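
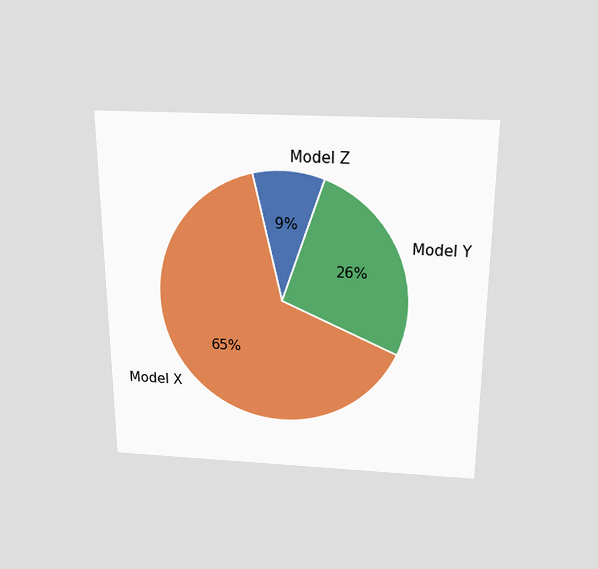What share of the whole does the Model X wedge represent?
The chart is viewed slightly from above. The Model X slice takes up 65% of the pie.

65%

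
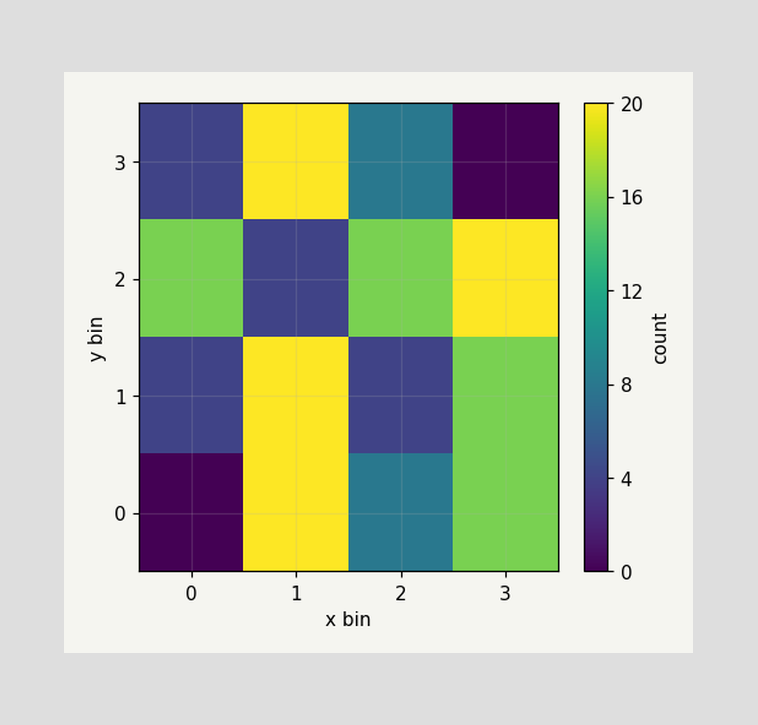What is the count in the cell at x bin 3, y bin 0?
16

Matching the cell (3, 0) against the colorbar gives 16.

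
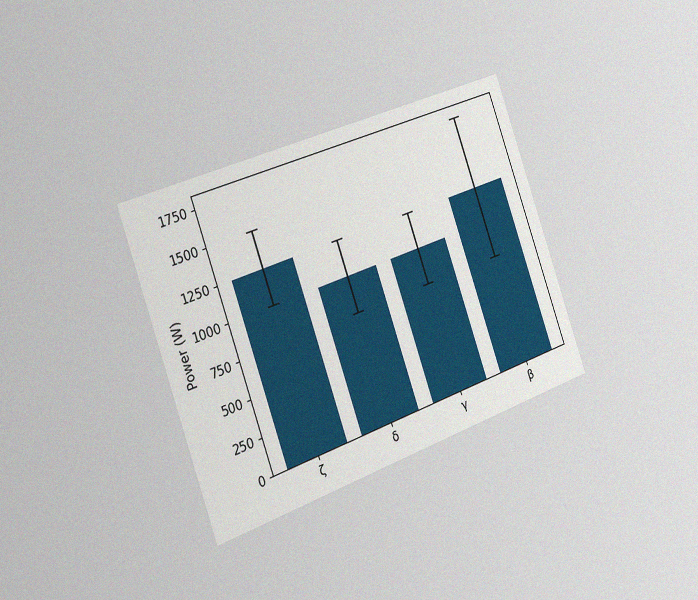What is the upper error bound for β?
1750W

The chart is tilted about 20° counter-clockwise and viewed slightly from the left, with some photo noise. The β bar's upper whisker reaches 1750W.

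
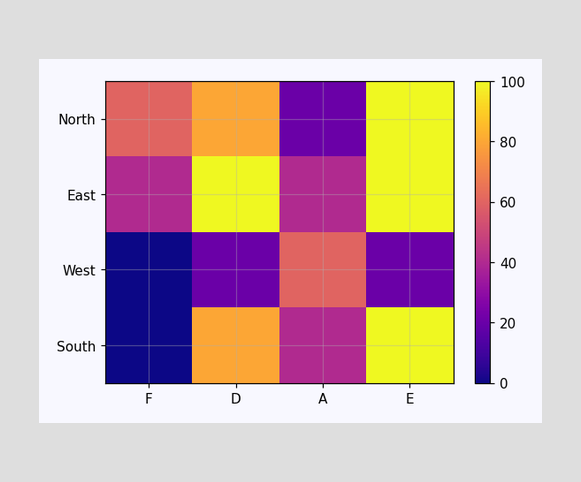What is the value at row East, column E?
Matching cell (East, E) against the colorbar gives 100.

100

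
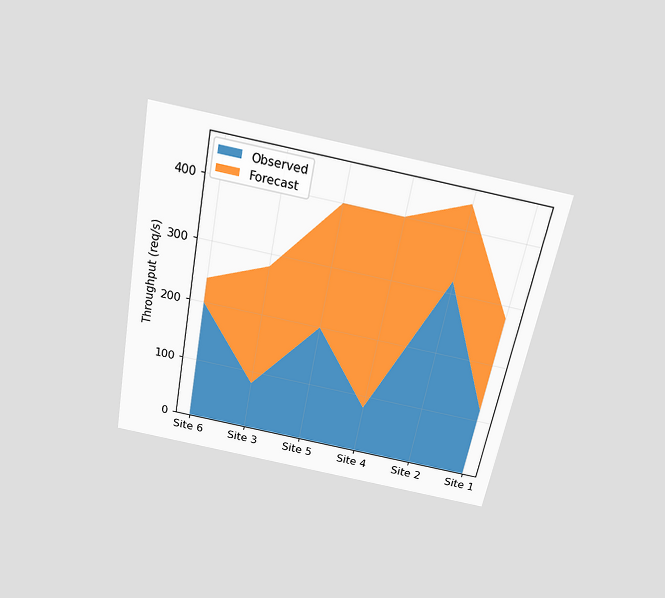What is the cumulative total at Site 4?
400req/s

The chart is tilted about 11° clockwise and viewed slightly from above. The stacked total at Site 4 reaches 400req/s.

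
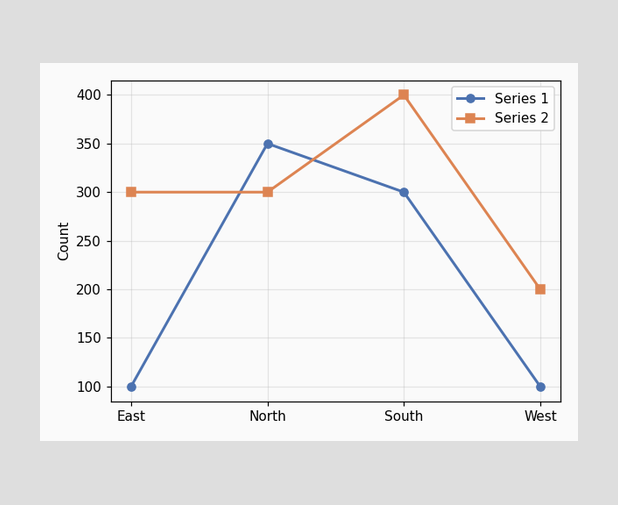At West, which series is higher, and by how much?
At West, Series 2 sits above the other line by 100.

Series 2, by 100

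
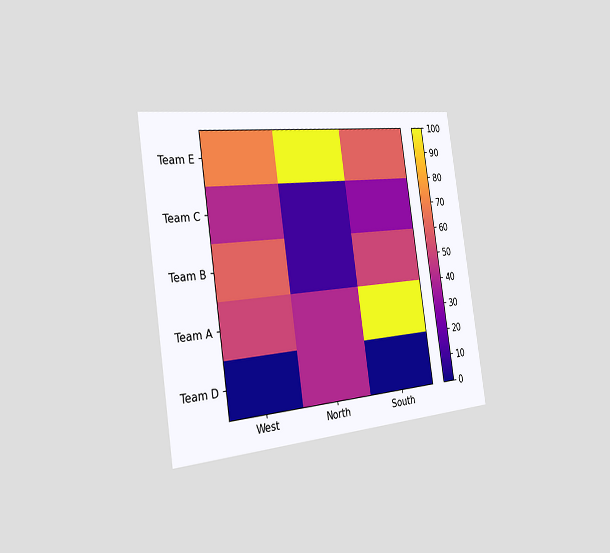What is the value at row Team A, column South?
The chart is tilted about 8° counter-clockwise and viewed slightly from the left. Matching cell (Team A, South) against the colorbar gives 100.

100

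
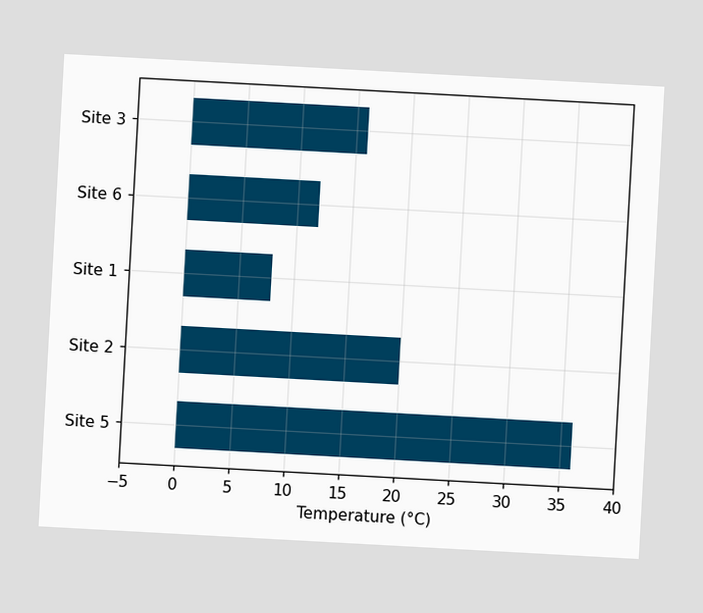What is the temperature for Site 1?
The chart is tilted about 3° clockwise. Reading along the chart's x-axis, the Site 1 bar reaches 8°C.

8°C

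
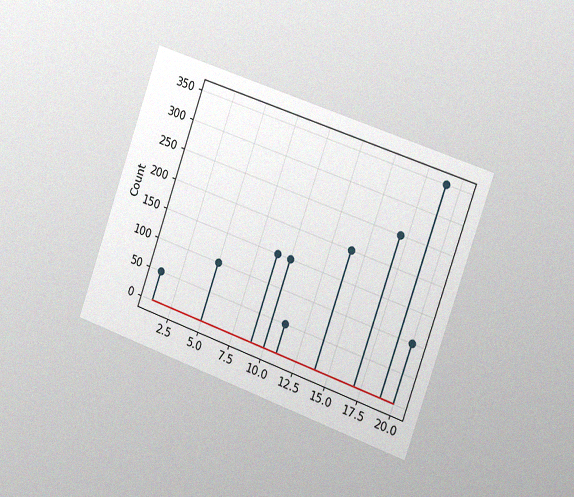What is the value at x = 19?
The chart is tilted about 19° clockwise and viewed slightly from the right, with some photo noise. The stem at x=19 reaches 350.

350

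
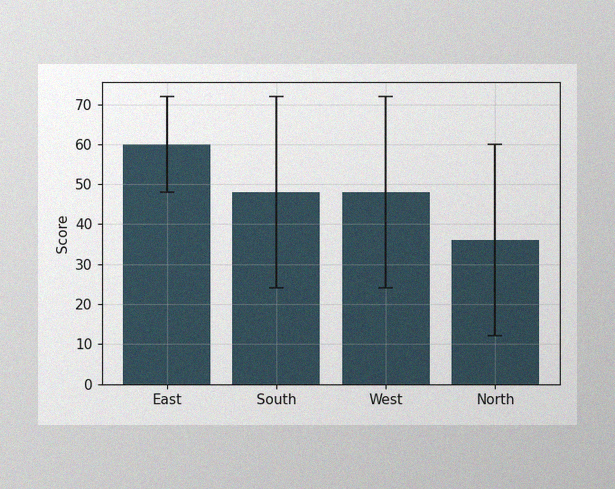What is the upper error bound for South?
The image has some photo noise and uneven lighting. The South bar's upper whisker reaches 72.

72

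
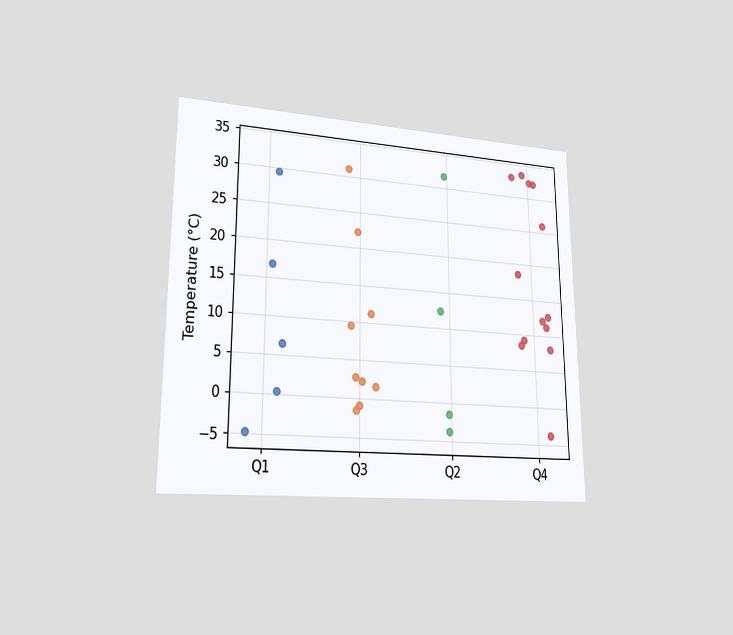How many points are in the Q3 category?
9

The chart is viewed at a slight angle. Counting the markers in the Q3 column gives 9.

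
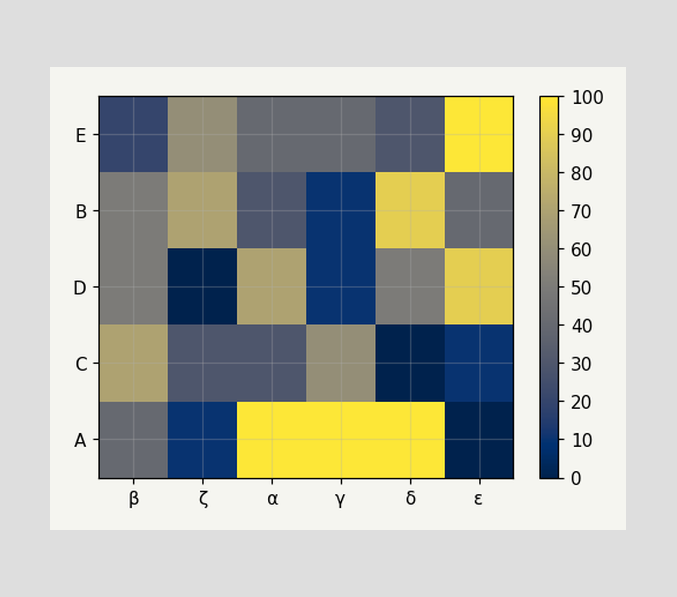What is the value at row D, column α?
Matching cell (D, α) against the colorbar gives 70.

70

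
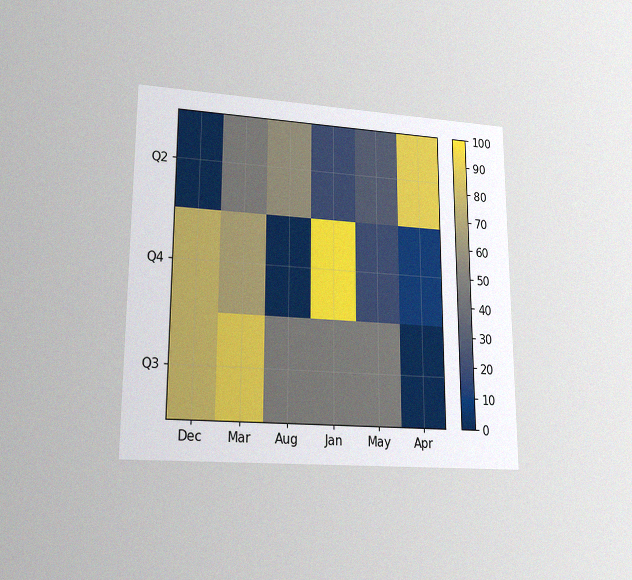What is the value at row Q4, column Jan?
100

The chart is viewed at a slight angle, with some photo noise. Matching cell (Q4, Jan) against the colorbar gives 100.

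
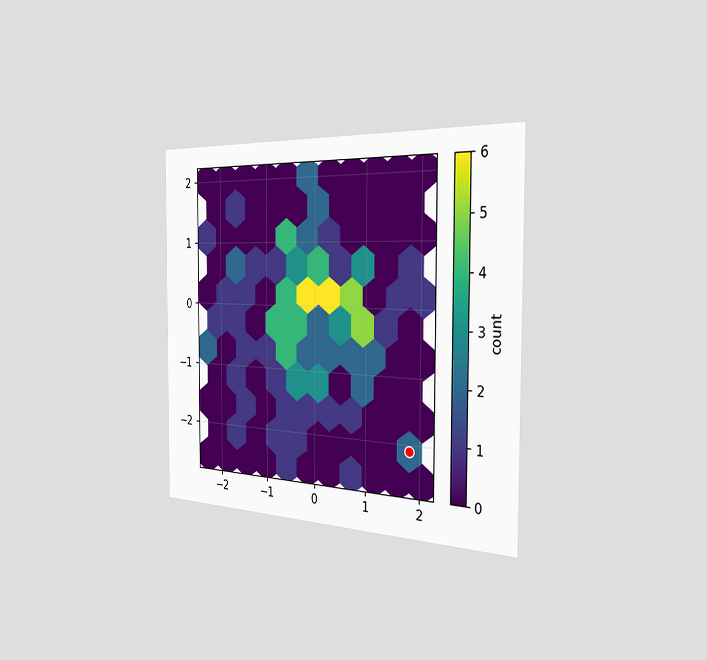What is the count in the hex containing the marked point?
The chart is viewed slightly from the right. The marked hex reads 2 on the colorbar.

2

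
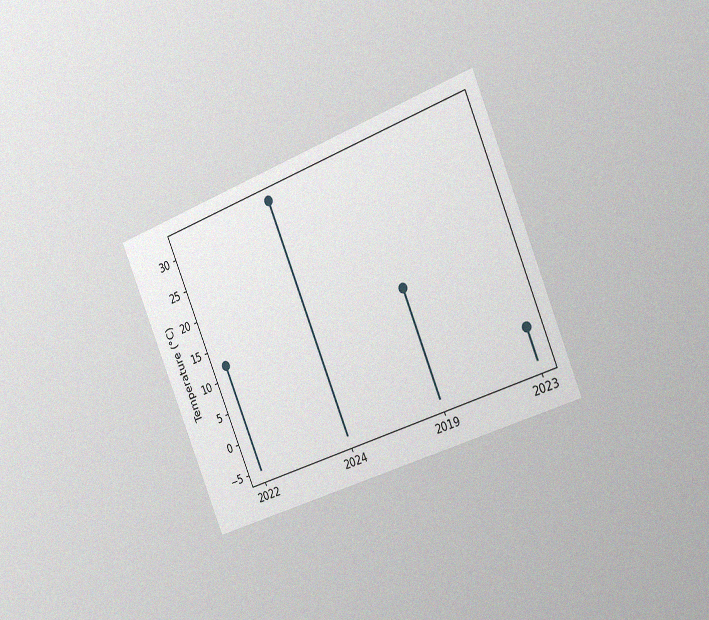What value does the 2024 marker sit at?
32°C

The chart is tilted about 23° counter-clockwise and viewed slightly from the right, with some photo noise. The 2024 marker sits at 32°C.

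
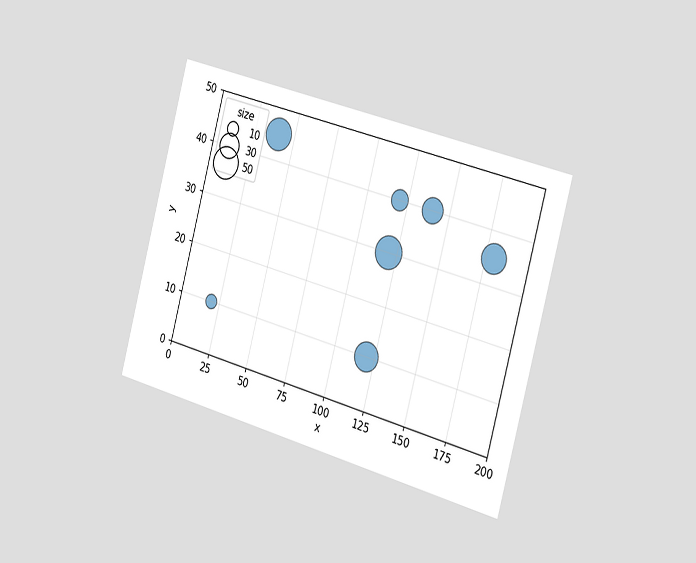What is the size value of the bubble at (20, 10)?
10

The chart is tilted about 15° clockwise and viewed slightly from the right. Matching the bubble at (20, 10) against the size legend gives 10.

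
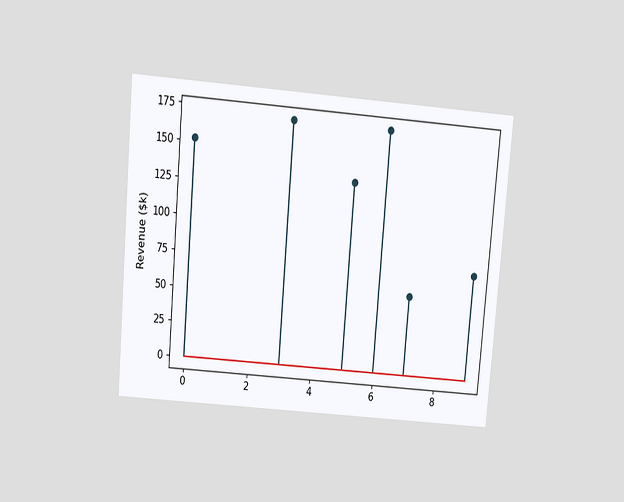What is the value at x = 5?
The chart is tilted about 5° clockwise and viewed at a slight angle. The stem at x=5 reaches $133k.

$133k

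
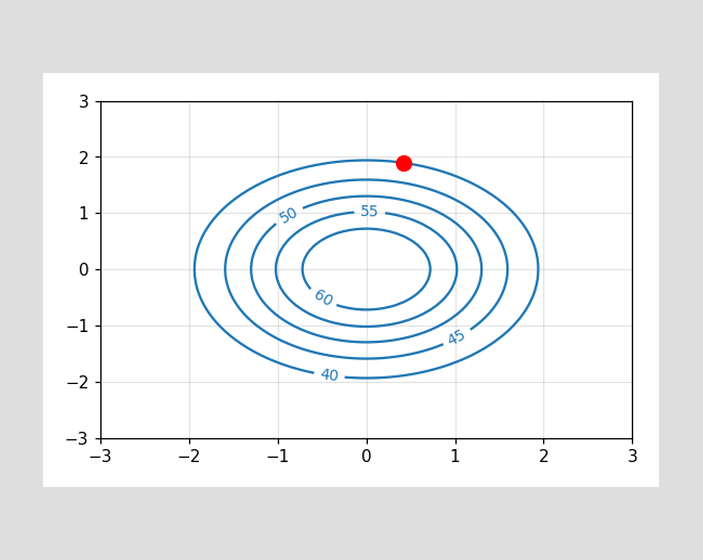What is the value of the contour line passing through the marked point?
The marked point sits on the contour labelled 40.

40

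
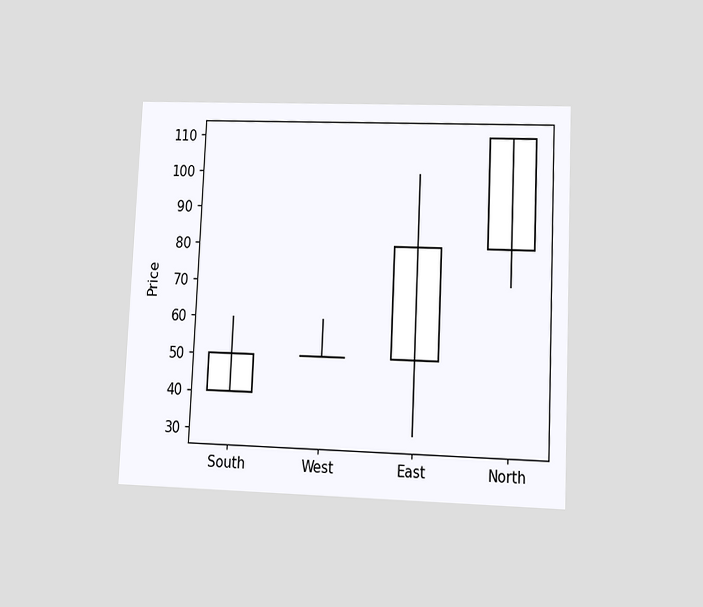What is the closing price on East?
The chart is tilted about 3° clockwise and viewed at a slight angle. The East candle closes at 80.

80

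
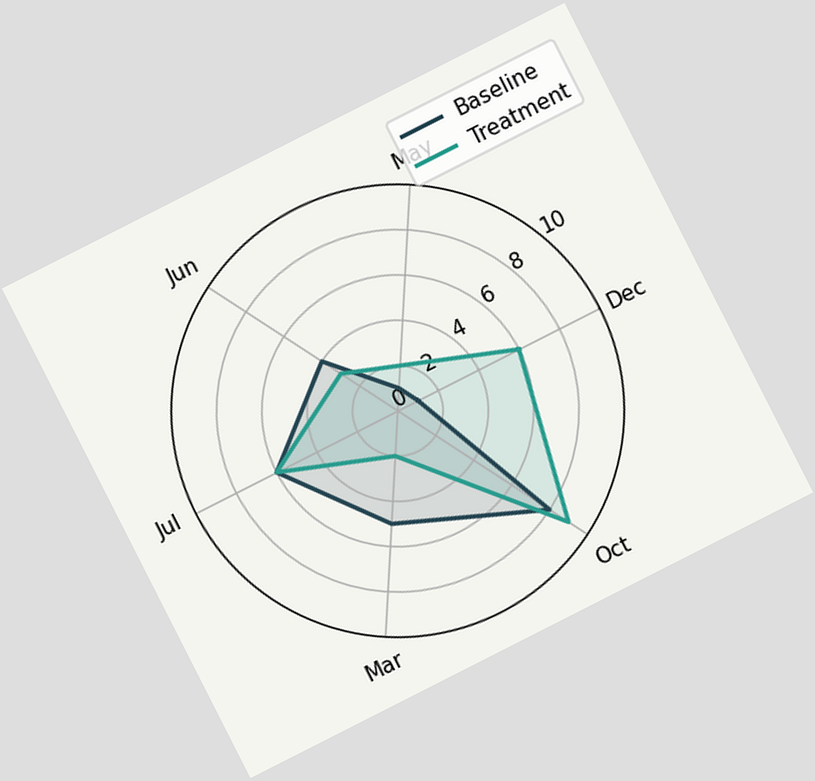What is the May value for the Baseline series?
The chart is tilted about 27° counter-clockwise. On the May axis, Baseline reaches 1.

1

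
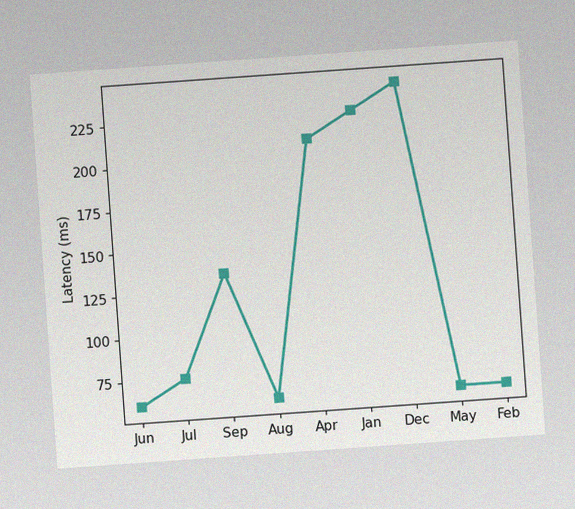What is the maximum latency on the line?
240ms

The chart is tilted about 4° counter-clockwise, with some photo noise. The highest point is at Dec, and reading across to the y-axis gives 240ms.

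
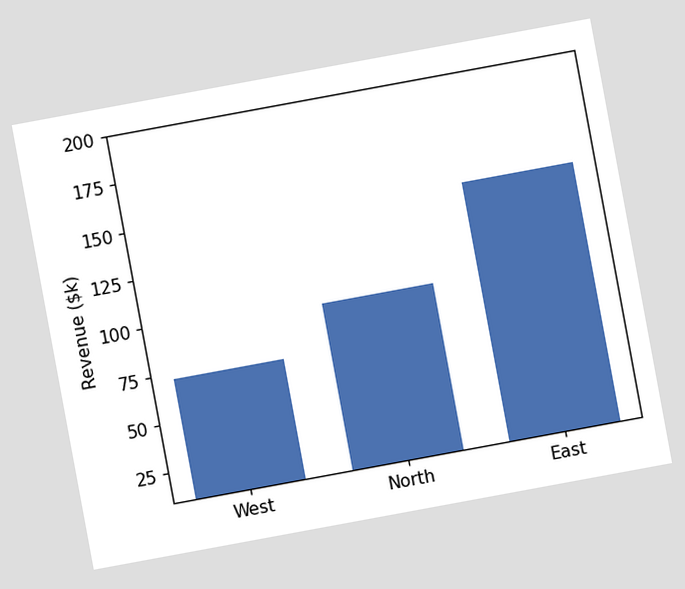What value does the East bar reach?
The chart is tilted about 10° counter-clockwise. Reading along the chart's y-axis, the East bar reaches $144k.

$144k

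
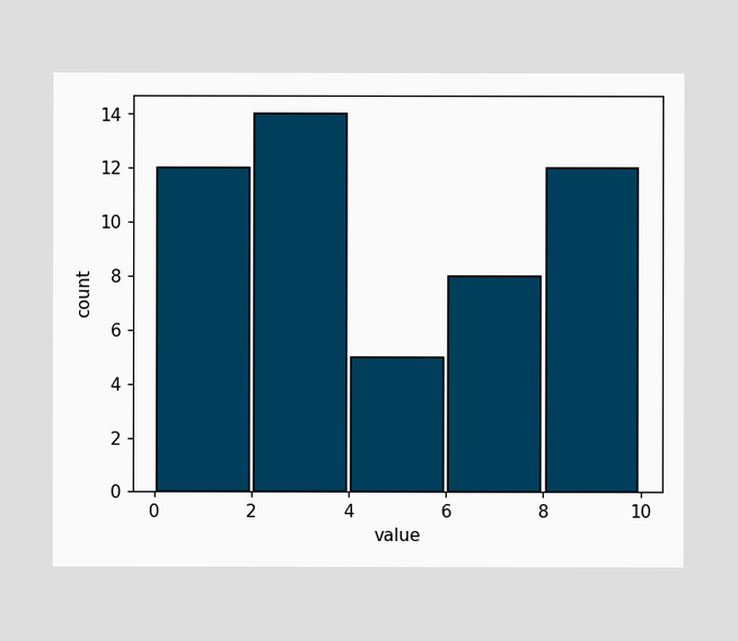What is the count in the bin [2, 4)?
14

The [2, 4) bin has height 14.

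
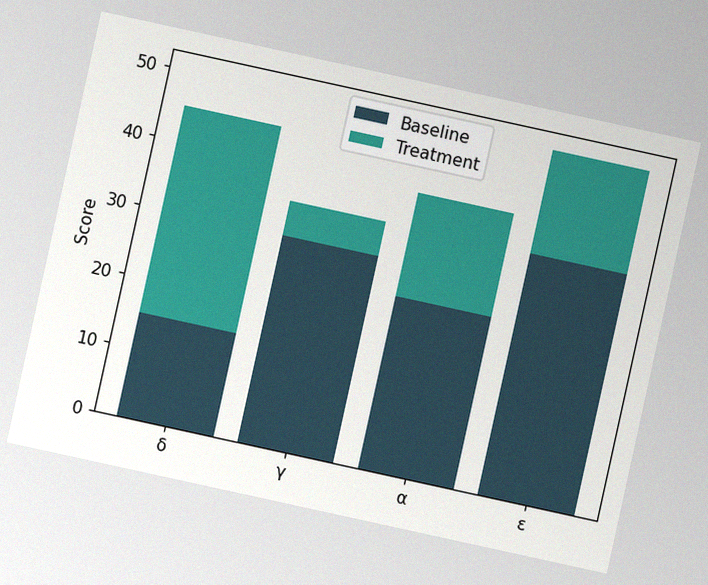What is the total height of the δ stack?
45

The chart is tilted about 12° clockwise, with some photo noise. The δ stack's top reaches 45 on the y-axis.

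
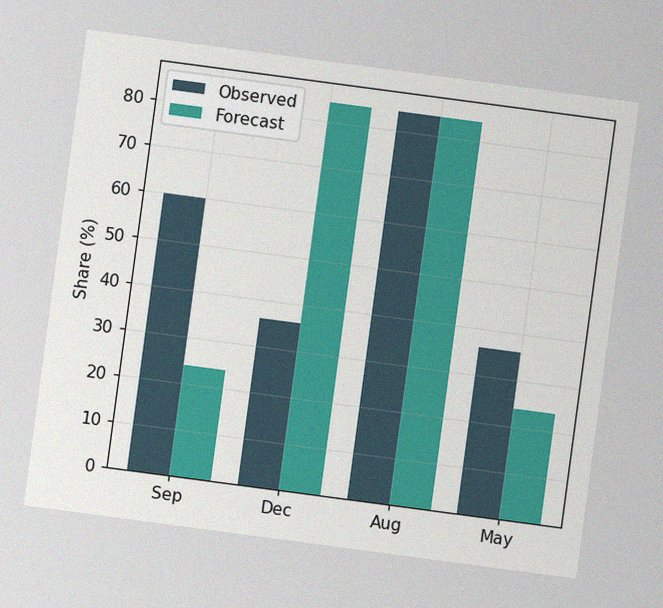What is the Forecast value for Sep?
24%

The chart is tilted about 8° clockwise, with some photo noise. The Forecast bar at Sep reaches 24% on the y-axis.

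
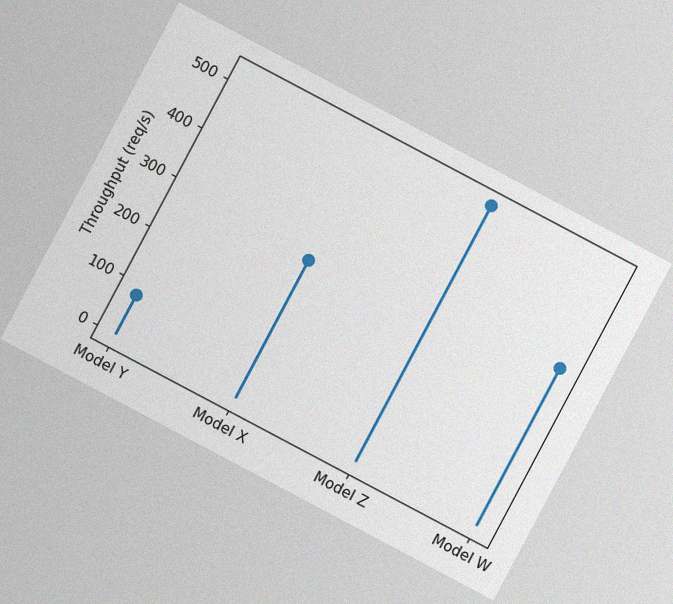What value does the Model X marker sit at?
280req/s

The chart is tilted about 28° clockwise, with some photo noise. The Model X marker sits at 280req/s.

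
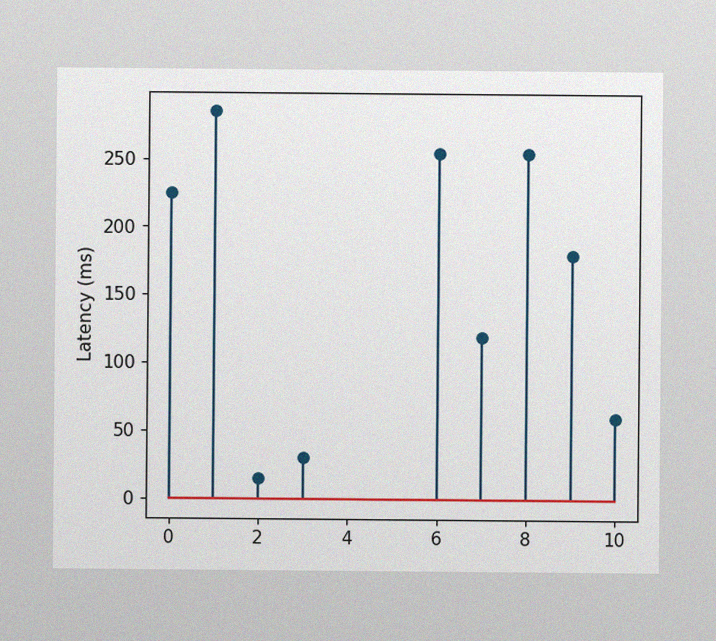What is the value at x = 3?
The image has some photo noise and uneven lighting. The stem at x=3 reaches 30ms.

30ms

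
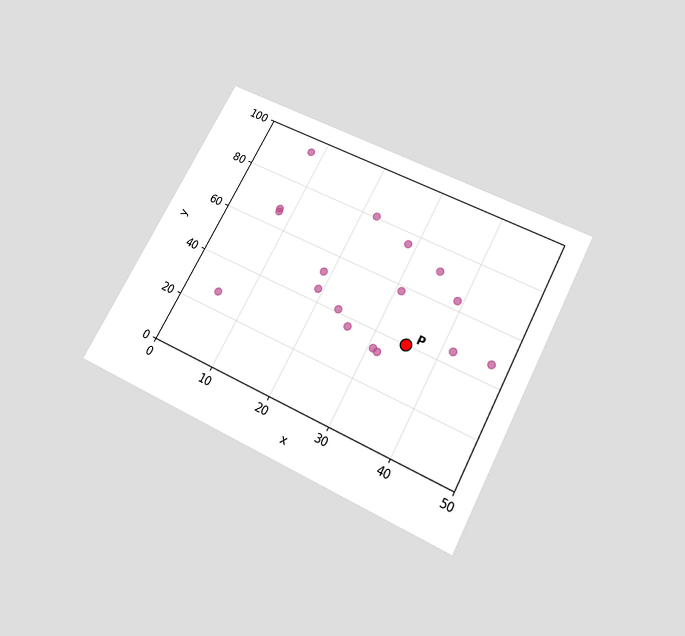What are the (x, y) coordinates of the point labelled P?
The chart is tilted about 28° clockwise and viewed slightly from below. Following the gridlines from P to each axis, P sits at (35, 40).

(35, 40)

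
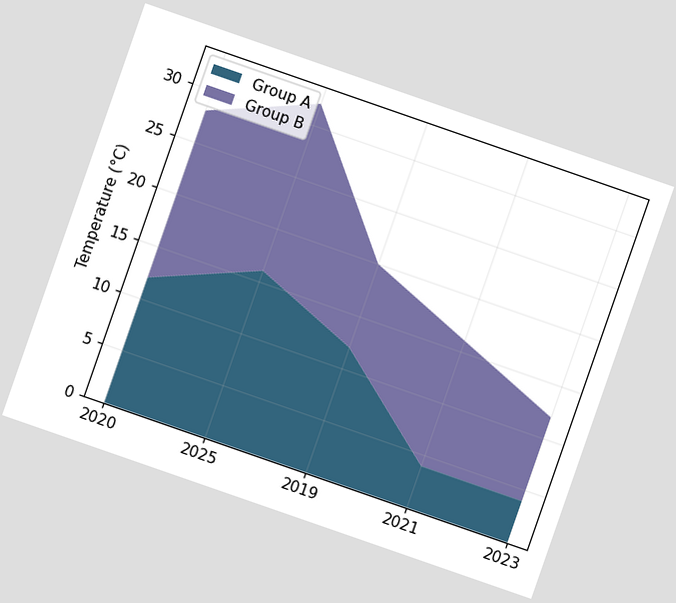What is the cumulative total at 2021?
The chart is tilted about 19° clockwise. The stacked total at 2021 reaches 16°C.

16°C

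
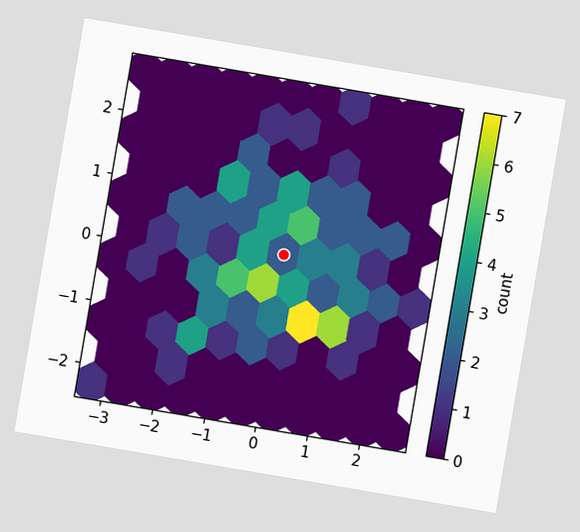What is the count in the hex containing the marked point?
2

The chart is tilted about 10° clockwise. The marked hex reads 2 on the colorbar.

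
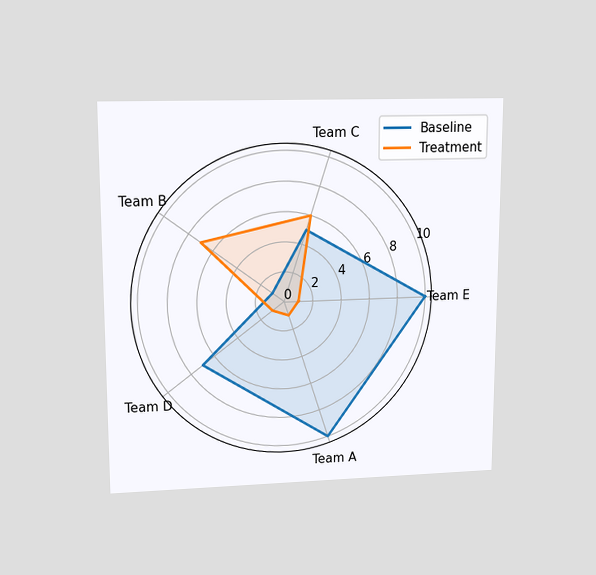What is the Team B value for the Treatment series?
7

The chart is viewed at a slight angle. On the Team B axis, Treatment reaches 7.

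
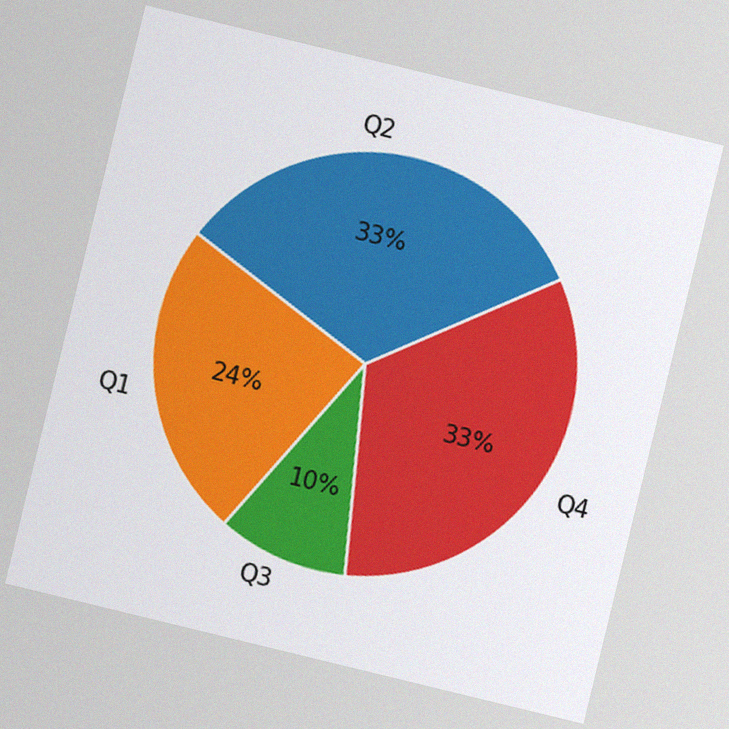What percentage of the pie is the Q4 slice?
33%

The chart is tilted about 14° clockwise, with some photo noise. The Q4 slice takes up 33% of the pie.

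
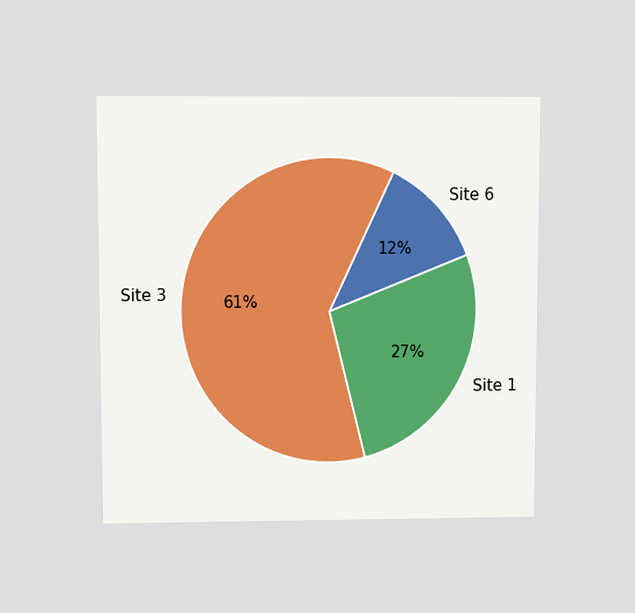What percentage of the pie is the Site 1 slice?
The chart is viewed slightly from above. The Site 1 slice takes up 27% of the pie.

27%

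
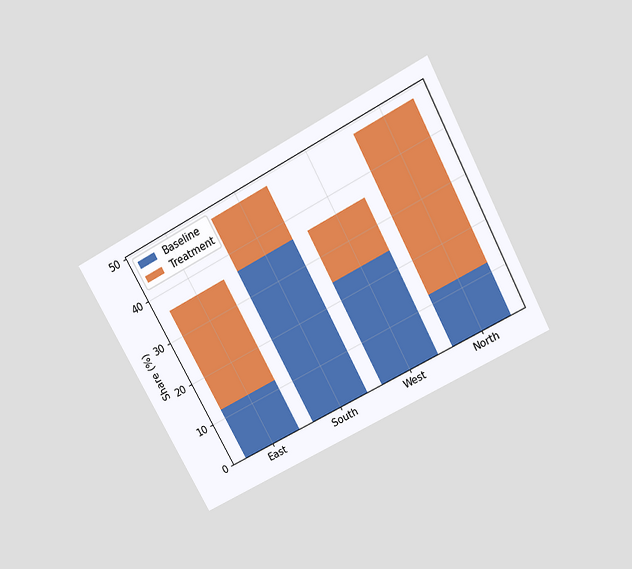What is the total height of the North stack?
48%

The chart is tilted about 28° counter-clockwise and viewed slightly from above. The North stack's top reaches 48% on the y-axis.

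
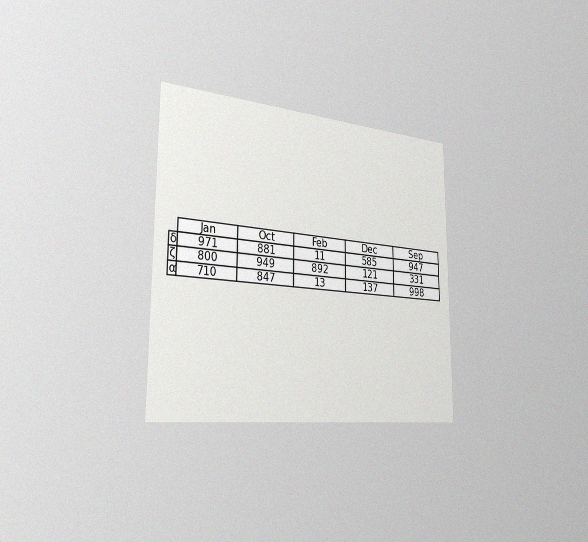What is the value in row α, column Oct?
847

The chart is viewed slightly from the left, with some photo noise. The (α, Oct) cell reads 847.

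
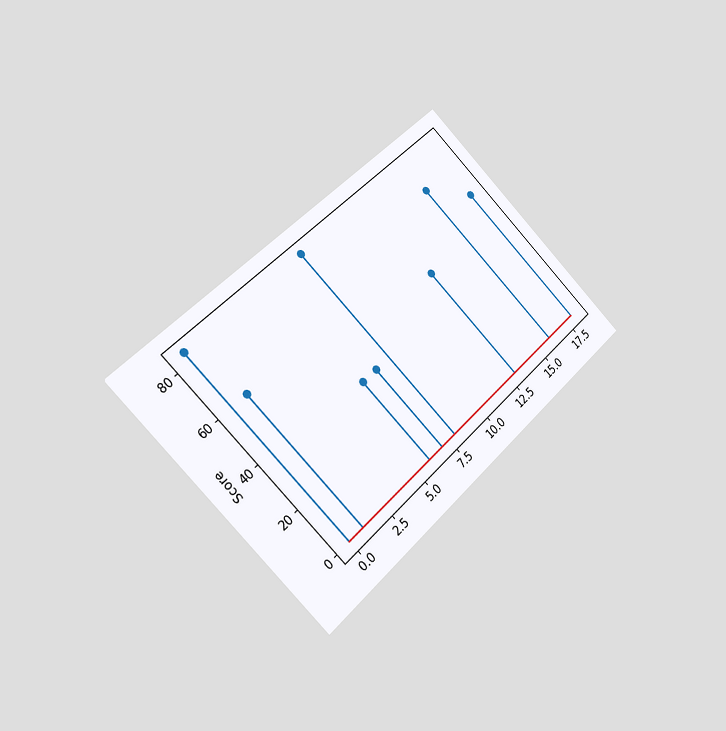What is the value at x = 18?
The chart is tilted about 45° counter-clockwise and viewed slightly from the left. The stem at x=18 reaches 60.

60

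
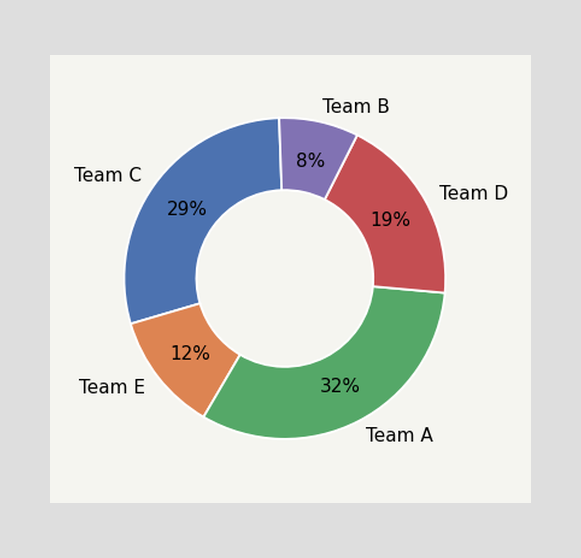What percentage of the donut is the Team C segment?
The Team C segment takes up 29% of the ring.

29%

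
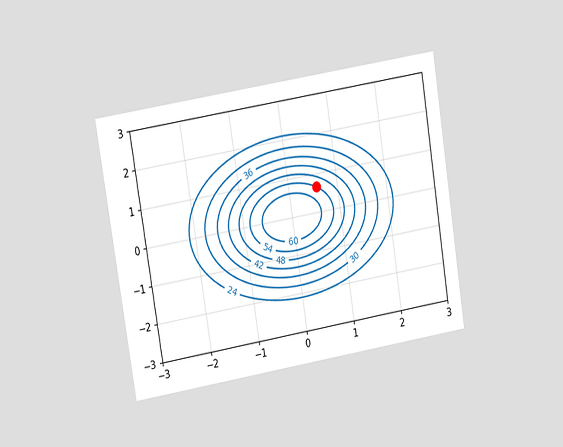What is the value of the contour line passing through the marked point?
54

The chart is tilted about 9° counter-clockwise and viewed at a slight angle. The marked point sits on the contour labelled 54.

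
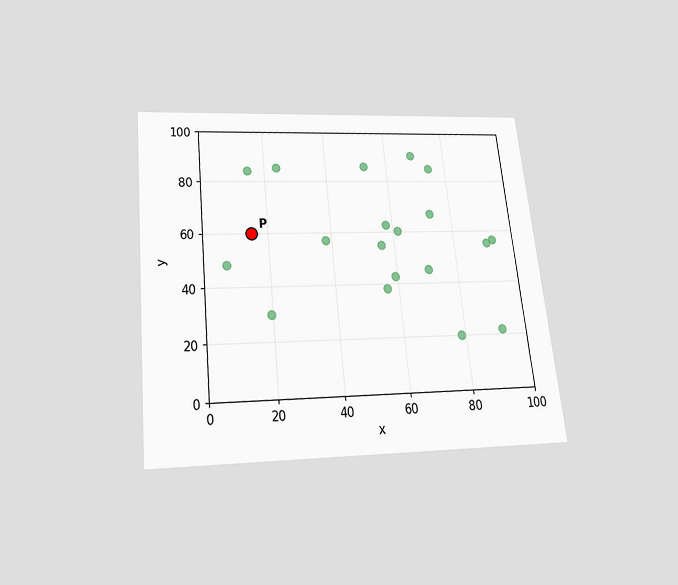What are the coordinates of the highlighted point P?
(15, 60)

The chart is tilted about 6° counter-clockwise and viewed slightly from below. Following the gridlines from P to each axis, P sits at (15, 60).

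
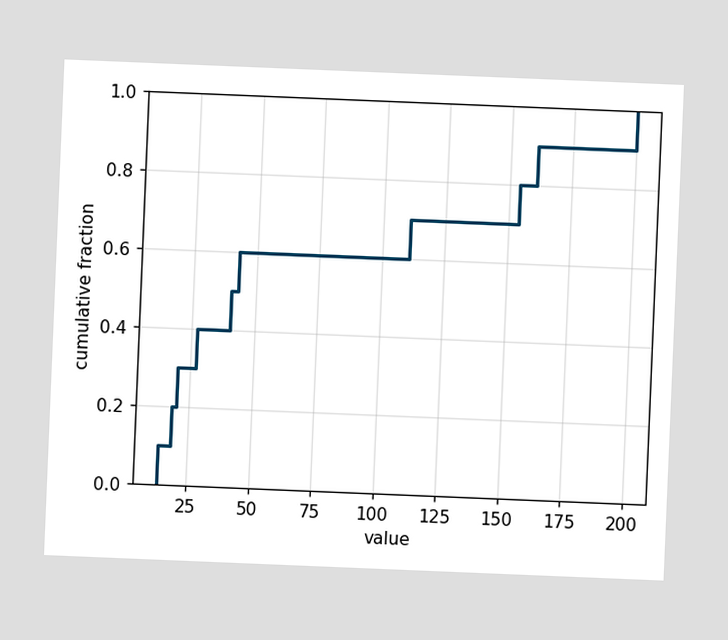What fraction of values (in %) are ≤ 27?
The chart is tilted about 2° clockwise. At x=27 the ECDF step is at 40%.

40%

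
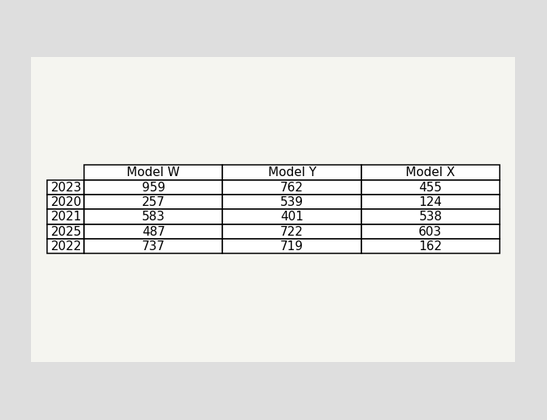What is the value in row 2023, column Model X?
The (2023, Model X) cell reads 455.

455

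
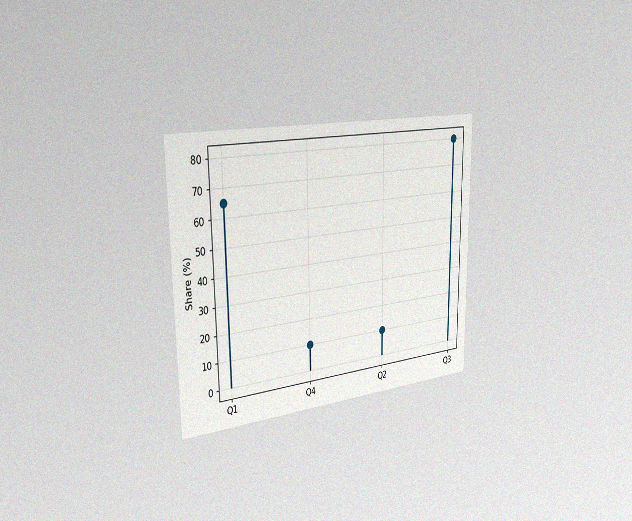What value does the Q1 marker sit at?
65%

The chart is viewed slightly from the left, with some photo noise. The Q1 marker sits at 65%.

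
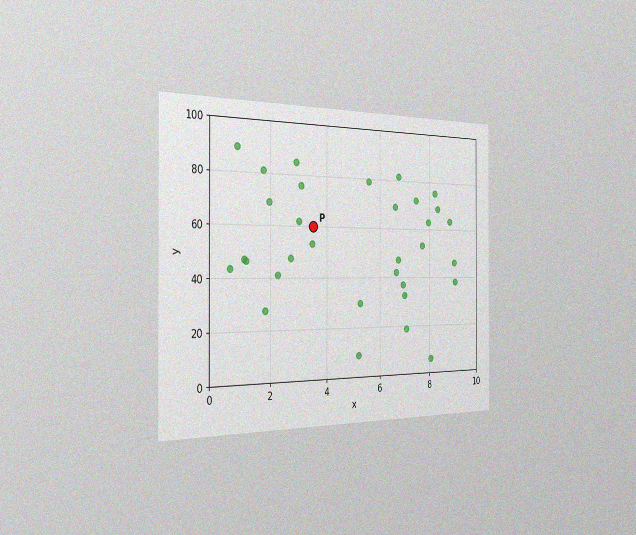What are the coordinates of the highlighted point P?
The chart is viewed slightly from the left, with some photo noise. Following the gridlines from P to each axis, P sits at (3.5, 60).

(3.5, 60)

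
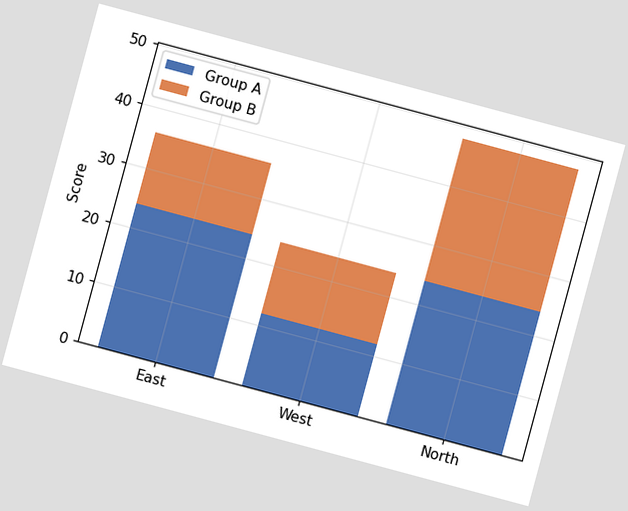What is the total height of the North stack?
48

The chart is tilted about 15° clockwise. The North stack's top reaches 48 on the y-axis.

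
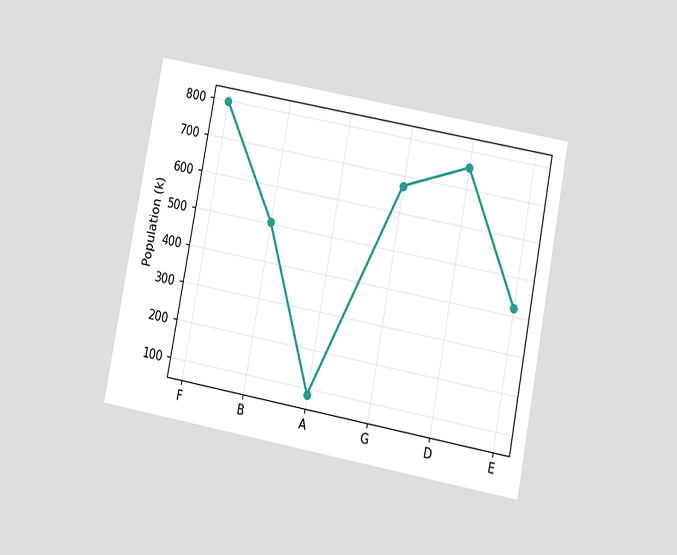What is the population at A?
The chart is tilted about 11° clockwise and viewed slightly from below. At A, the line is at 84k.

84k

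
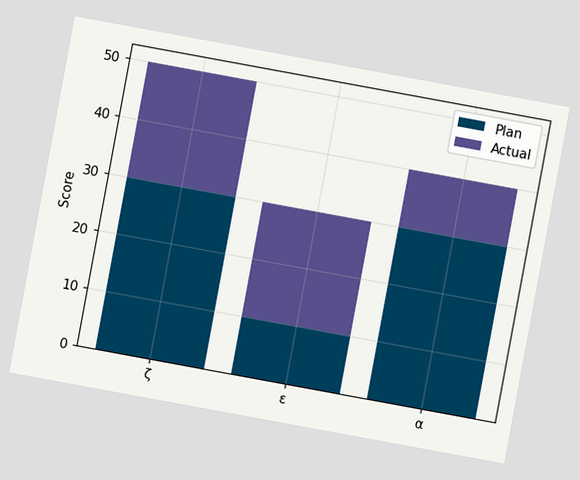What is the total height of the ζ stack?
50

The chart is tilted about 10° clockwise. The ζ stack's top reaches 50 on the y-axis.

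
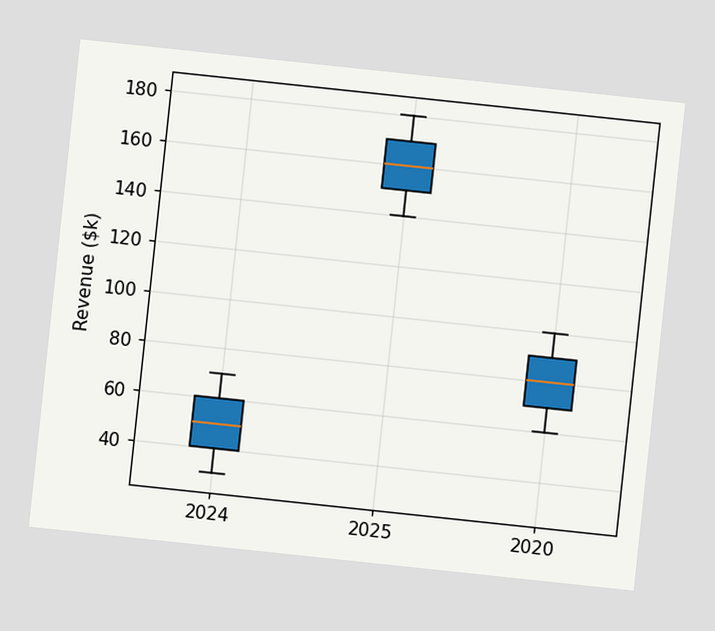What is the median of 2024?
$50k

The chart is tilted about 6° clockwise. The median line in the 2024 box sits at $50k.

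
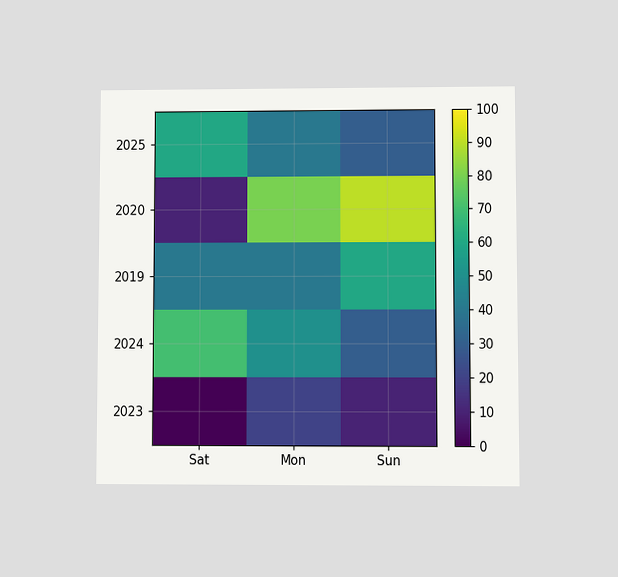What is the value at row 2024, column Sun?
The chart is viewed at a slight angle. Matching cell (2024, Sun) against the colorbar gives 30.

30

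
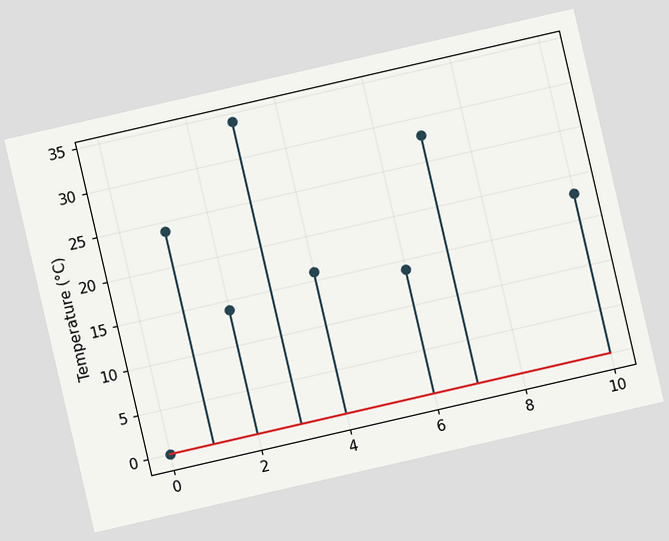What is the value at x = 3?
The chart is tilted about 13° counter-clockwise. The stem at x=3 reaches 34°C.

34°C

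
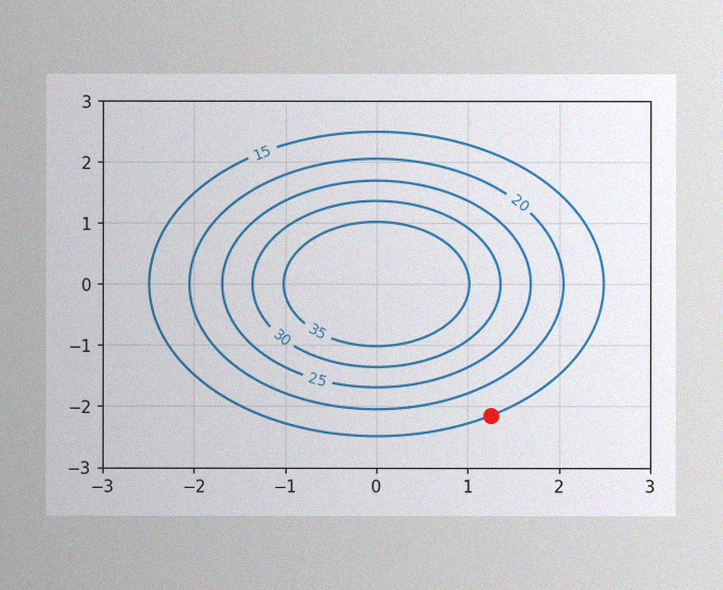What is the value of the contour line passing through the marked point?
The image has some photo noise and uneven lighting. The marked point sits on the contour labelled 15.

15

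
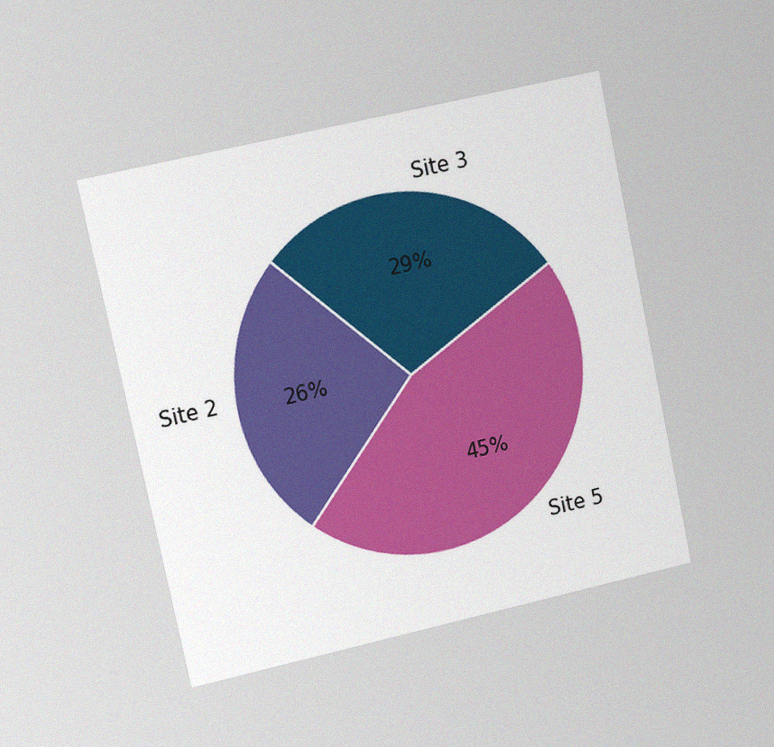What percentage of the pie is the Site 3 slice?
The chart is tilted about 12° counter-clockwise and viewed at a slight angle, with some photo noise. The Site 3 slice takes up 29% of the pie.

29%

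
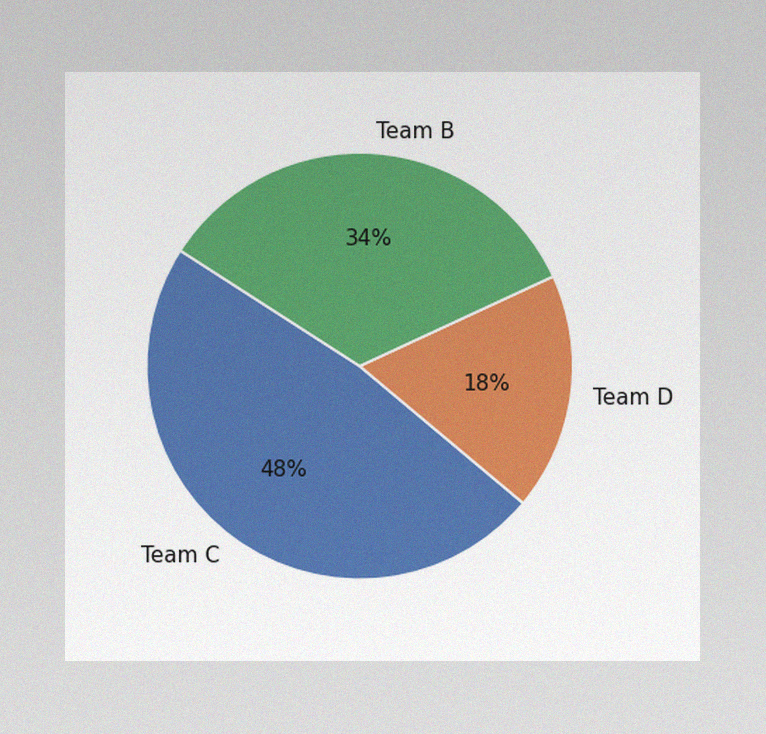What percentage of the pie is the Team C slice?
The image has some photo noise and uneven lighting. The Team C slice takes up 48% of the pie.

48%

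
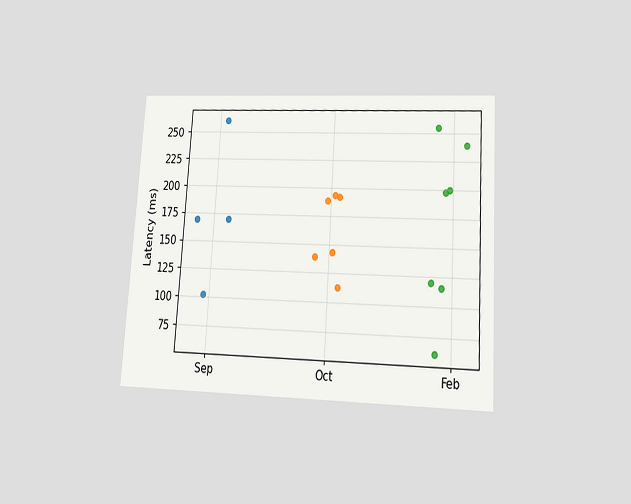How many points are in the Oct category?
The chart is tilted about 4° clockwise and viewed at a slight angle. Counting the markers in the Oct column gives 6.

6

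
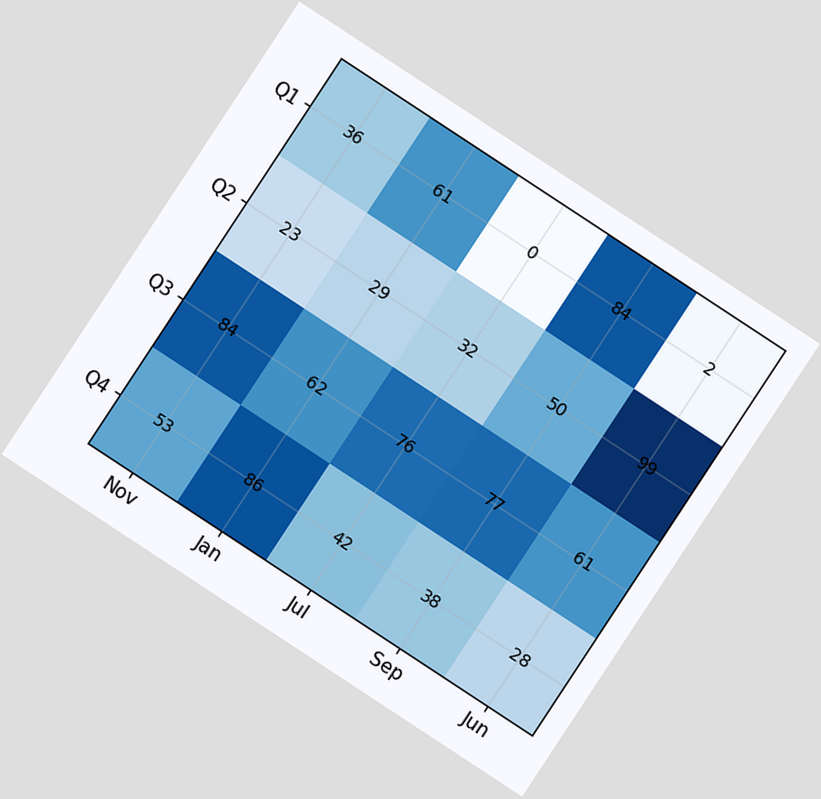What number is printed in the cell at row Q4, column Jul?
The chart is tilted about 33° clockwise. The (Q4, Jul) cell reads 42.

42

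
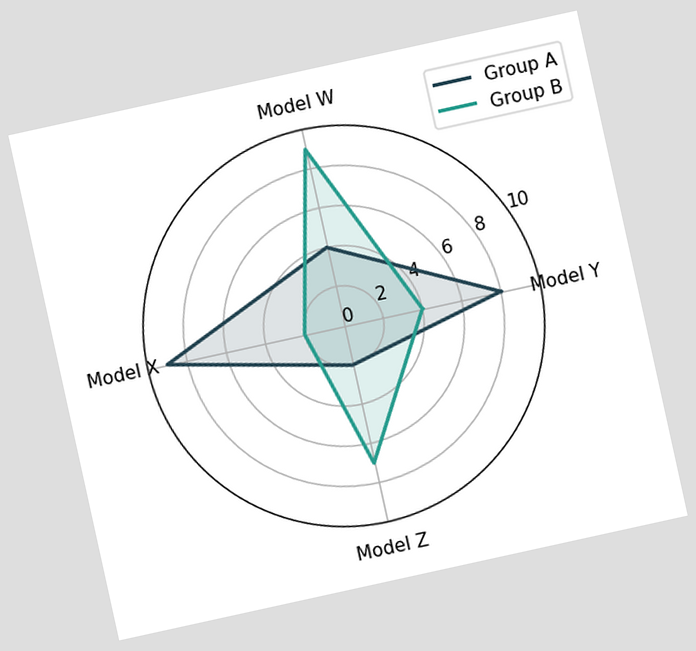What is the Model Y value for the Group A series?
The chart is tilted about 12° counter-clockwise. On the Model Y axis, Group A reaches 8.

8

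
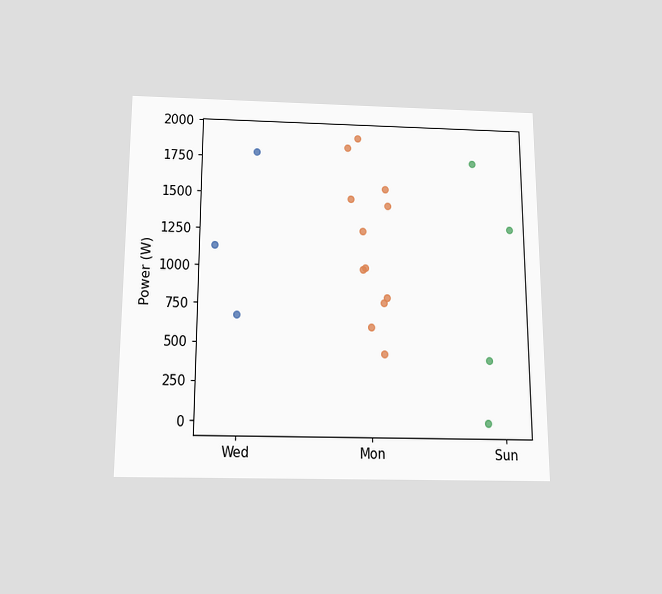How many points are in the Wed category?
3

The chart is viewed slightly from below. Counting the markers in the Wed column gives 3.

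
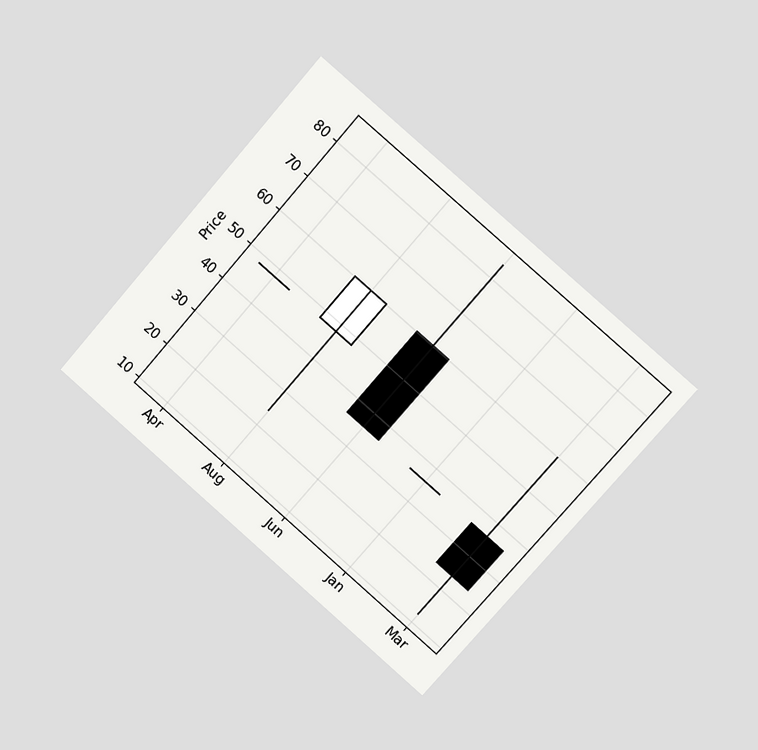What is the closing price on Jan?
36

The chart is tilted about 41° clockwise and viewed slightly from the right. The Jan candle closes at 36.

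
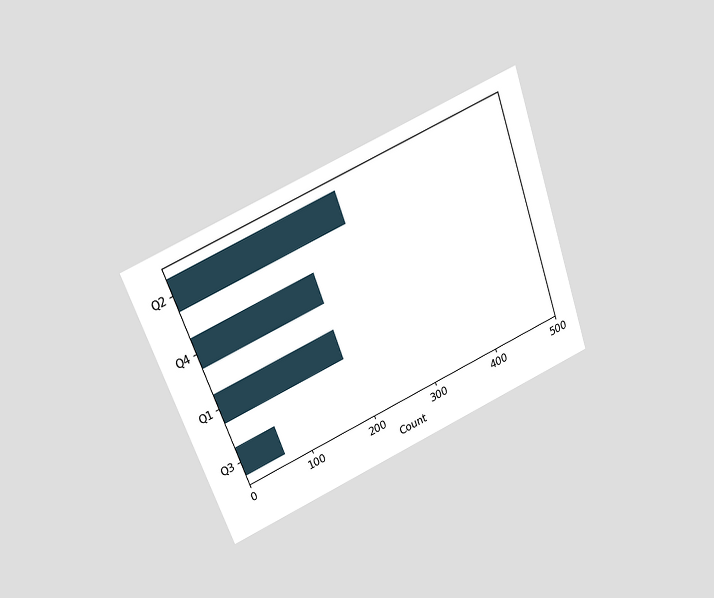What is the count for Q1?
186

The chart is tilted about 20° counter-clockwise and viewed slightly from above. Reading along the chart's x-axis, the Q1 bar reaches 186.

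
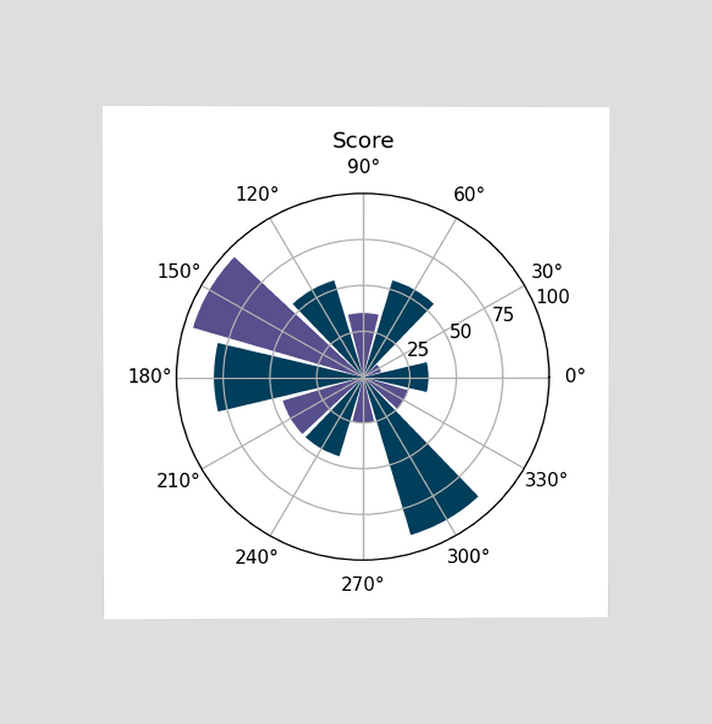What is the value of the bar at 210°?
45

The chart is viewed at a slight angle. The bar at 210° reaches 45 on the radial axis.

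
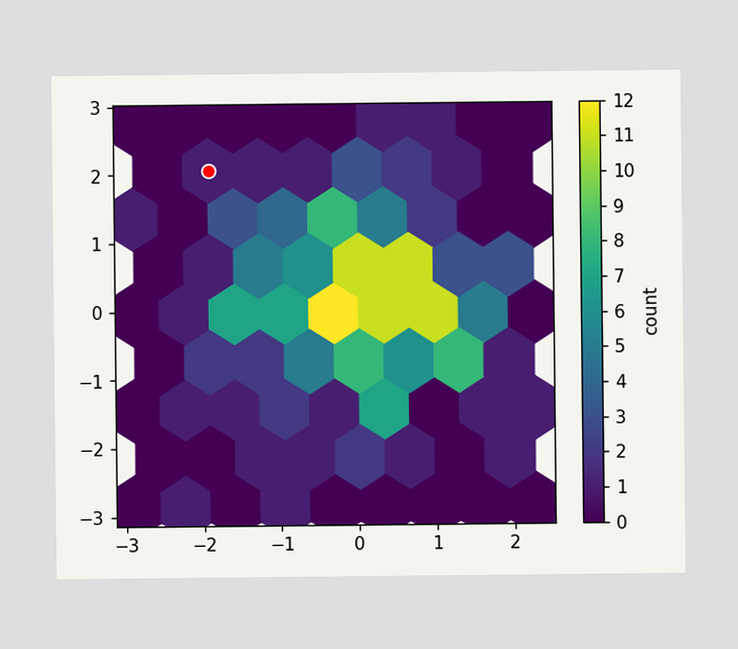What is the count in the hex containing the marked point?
The marked hex reads 1 on the colorbar.

1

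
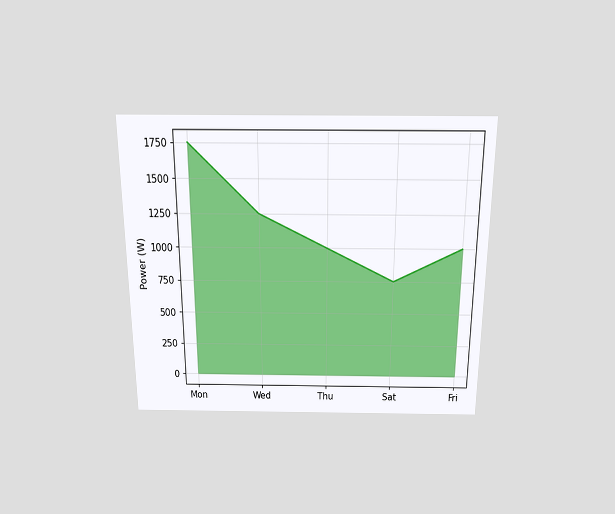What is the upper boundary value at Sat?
750W

The chart is viewed slightly from above. At Sat the upper boundary is at 750W.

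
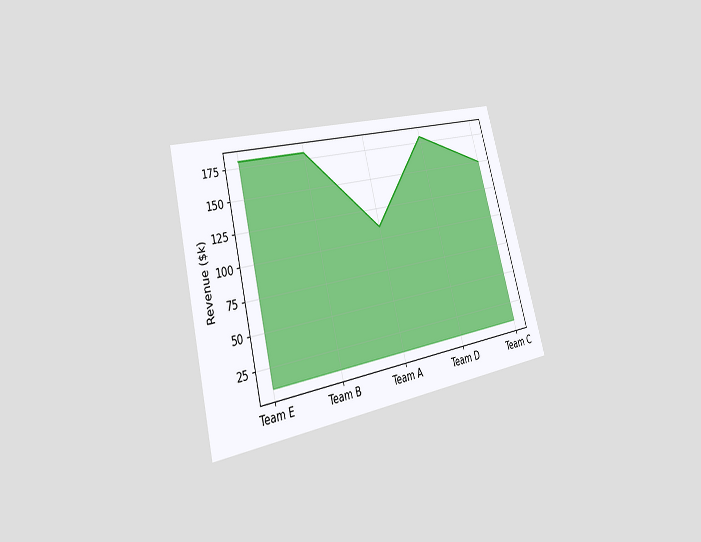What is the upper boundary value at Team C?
$150k

The chart is tilted about 15° counter-clockwise and viewed slightly from the left. At Team C the upper boundary is at $150k.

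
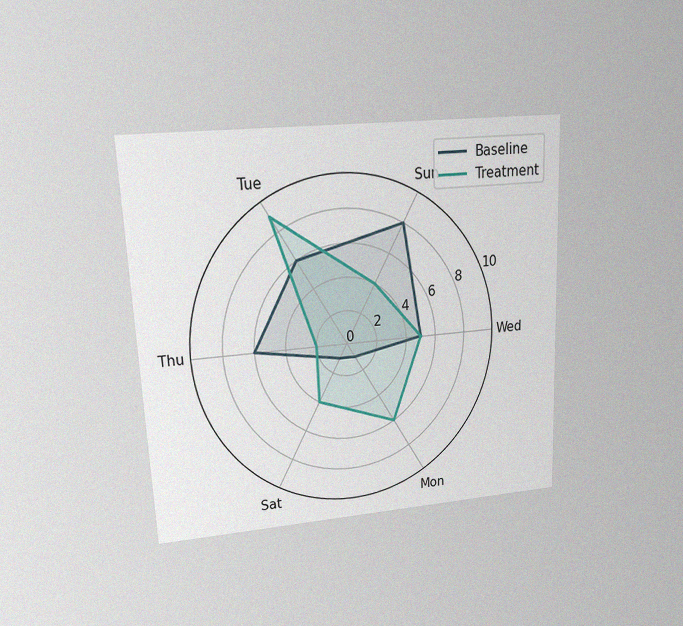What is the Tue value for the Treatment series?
The chart is tilted about 2° counter-clockwise and viewed at a slight angle, with some photo noise. On the Tue axis, Treatment reaches 9.

9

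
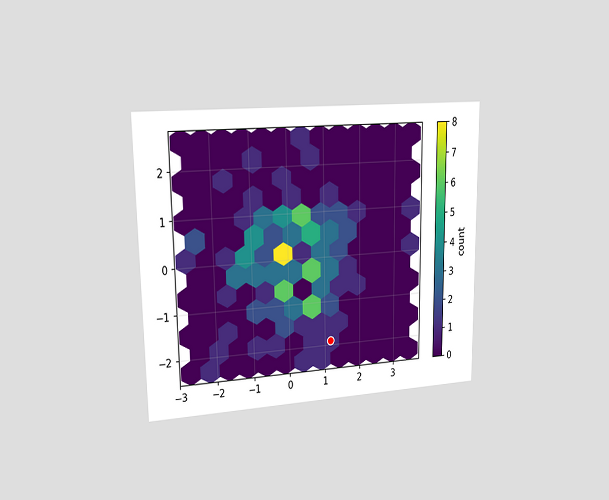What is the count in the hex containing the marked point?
The chart is viewed slightly from the left. The marked hex reads 1 on the colorbar.

1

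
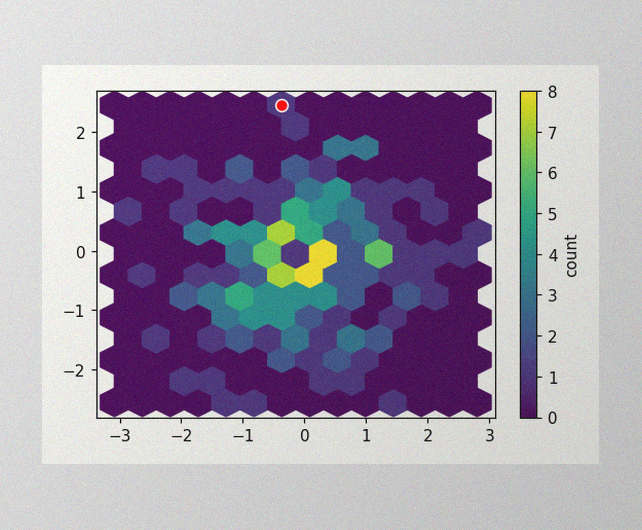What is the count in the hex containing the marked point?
The image has some photo noise and uneven lighting. The marked hex reads 1 on the colorbar.

1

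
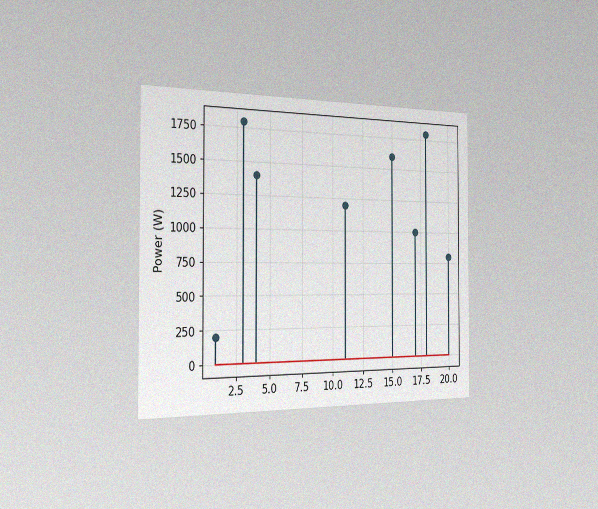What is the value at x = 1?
The chart is viewed slightly from the left, with some photo noise. The stem at x=1 reaches 200W.

200W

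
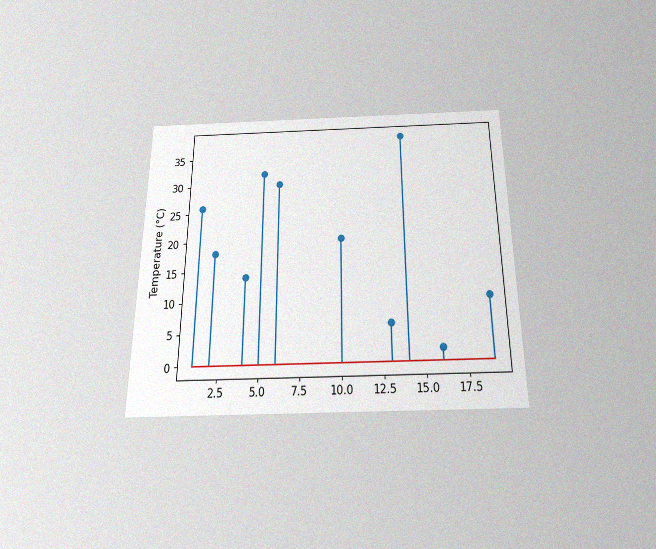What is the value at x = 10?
The chart is viewed slightly from below, with some photo noise. The stem at x=10 reaches 20°C.

20°C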